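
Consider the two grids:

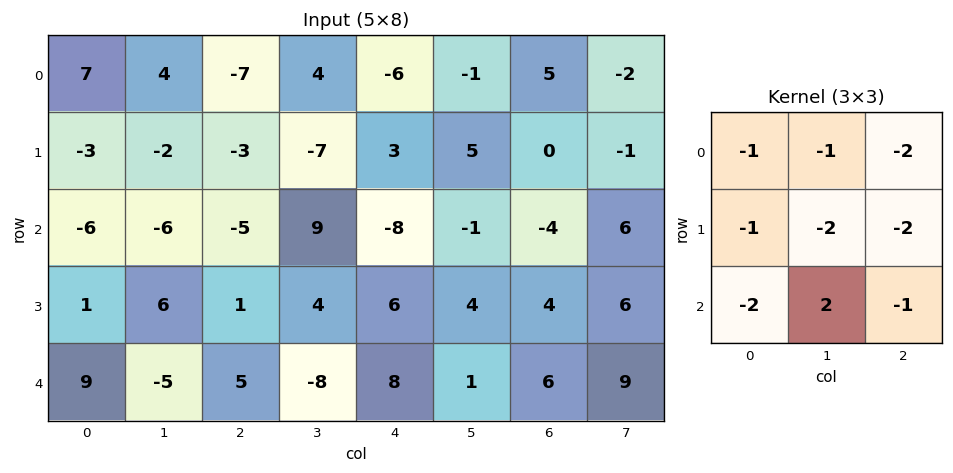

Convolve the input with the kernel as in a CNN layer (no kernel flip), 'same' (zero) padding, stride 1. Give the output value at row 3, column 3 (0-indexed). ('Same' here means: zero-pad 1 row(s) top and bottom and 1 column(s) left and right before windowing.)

The receptive field on the zero-padded input at this output position is [-5 9 -8 / 1 4 6 / 5 -8 8]. Elementwise product with the kernel and sum: -5·-1 + 9·-1 + -8·-2 + 1·-1 + 4·-2 + 6·-2 + 5·-2 + -8·2 + 8·-1.

-43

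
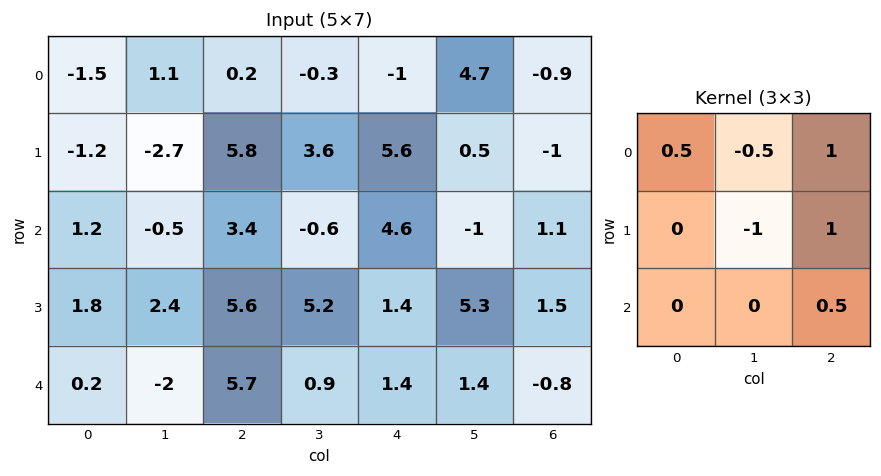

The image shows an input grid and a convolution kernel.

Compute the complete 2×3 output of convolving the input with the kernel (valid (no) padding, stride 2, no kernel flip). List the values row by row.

Output[0,0]: The receptive field on the input at this output position is [-1.5 1.1 0.2 / -1.2 -2.7 5.8 / 1.2 -0.5 3.4]. Elementwise product with the kernel and sum: -1.5·0.5 + 1.1·-0.5 + 0.2·1 + -2.7·-1 + 5.8·1 + 3.4·0.5.

9.1 3.55 -4.7
10.3 3.5 -0.3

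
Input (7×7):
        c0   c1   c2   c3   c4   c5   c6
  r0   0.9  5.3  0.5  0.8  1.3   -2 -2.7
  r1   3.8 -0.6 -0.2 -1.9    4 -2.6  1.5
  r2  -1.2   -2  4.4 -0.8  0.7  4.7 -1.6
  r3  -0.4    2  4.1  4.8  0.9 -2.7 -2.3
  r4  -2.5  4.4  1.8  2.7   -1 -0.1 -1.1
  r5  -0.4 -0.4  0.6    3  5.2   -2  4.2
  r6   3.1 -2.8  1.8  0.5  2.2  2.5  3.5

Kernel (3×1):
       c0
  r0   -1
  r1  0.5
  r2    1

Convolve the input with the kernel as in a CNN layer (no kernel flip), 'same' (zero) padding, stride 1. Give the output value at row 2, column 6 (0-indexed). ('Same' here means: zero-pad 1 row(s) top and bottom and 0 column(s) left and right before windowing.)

The receptive field on the zero-padded input at this output position is [1.5 / -1.6 / -2.3]. Elementwise product with the kernel and sum: 1.5·-1 + -1.6·0.5 + -2.3·1.

-4.6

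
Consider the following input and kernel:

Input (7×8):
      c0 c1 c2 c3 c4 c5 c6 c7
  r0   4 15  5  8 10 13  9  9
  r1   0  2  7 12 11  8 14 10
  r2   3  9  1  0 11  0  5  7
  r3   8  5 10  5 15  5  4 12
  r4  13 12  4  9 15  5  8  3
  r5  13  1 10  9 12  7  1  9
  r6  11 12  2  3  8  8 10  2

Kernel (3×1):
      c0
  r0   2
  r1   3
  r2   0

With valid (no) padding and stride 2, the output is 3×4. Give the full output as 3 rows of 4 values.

8 31 53 60
30 32 67 22
65 38 66 19

Output[0,0]: The receptive field on the input at this output position is [4 / 0 / 3]. Elementwise product with the kernel and sum: 4·2 + 0·3.
Output[0,1]: The receptive field on the input at this output position is [5 / 7 / 1]. Elementwise product with the kernel and sum: 5·2 + 7·3.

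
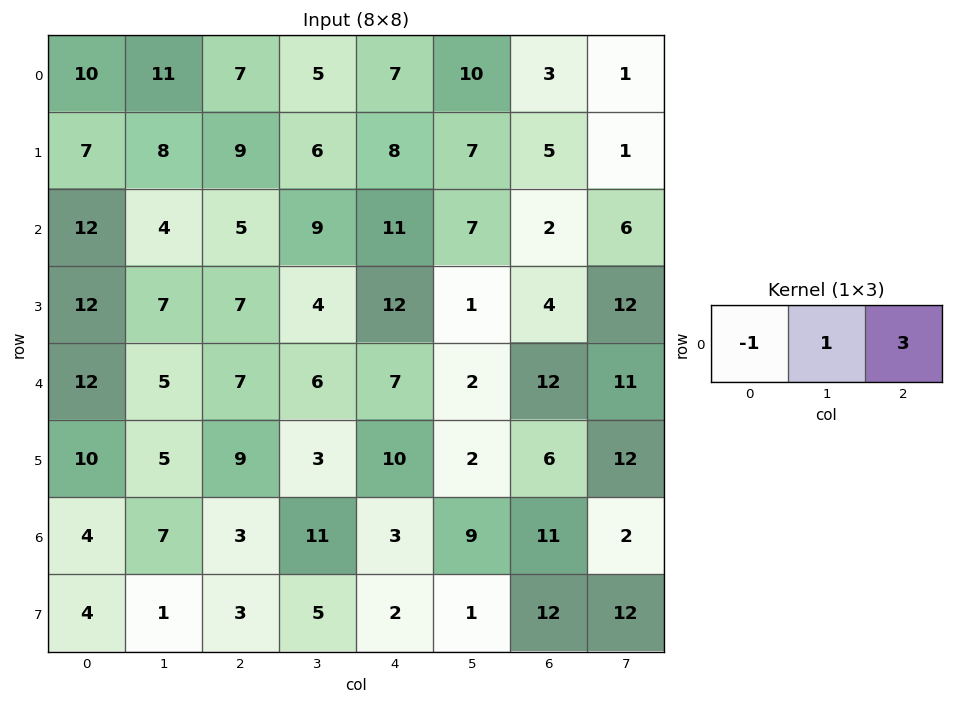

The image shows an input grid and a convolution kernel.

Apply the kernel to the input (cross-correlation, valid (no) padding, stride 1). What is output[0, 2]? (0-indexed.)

19

The receptive field on the input at this output position is [7 5 7]. Elementwise product with the kernel and sum: 7·-1 + 5·1 + 7·3.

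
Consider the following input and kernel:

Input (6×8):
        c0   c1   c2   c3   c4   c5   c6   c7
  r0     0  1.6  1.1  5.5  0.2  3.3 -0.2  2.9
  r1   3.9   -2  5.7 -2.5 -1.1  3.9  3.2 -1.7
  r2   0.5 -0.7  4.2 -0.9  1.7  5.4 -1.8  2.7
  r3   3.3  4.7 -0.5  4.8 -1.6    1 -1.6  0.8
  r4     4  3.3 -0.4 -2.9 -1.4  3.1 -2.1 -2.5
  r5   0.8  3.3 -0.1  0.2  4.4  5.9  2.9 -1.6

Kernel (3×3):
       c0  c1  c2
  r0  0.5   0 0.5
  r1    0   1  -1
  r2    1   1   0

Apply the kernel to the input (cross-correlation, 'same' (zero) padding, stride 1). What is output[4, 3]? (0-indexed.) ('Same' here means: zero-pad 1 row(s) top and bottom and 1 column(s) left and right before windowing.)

The receptive field on the zero-padded input at this output position is [-0.5 4.8 -1.6 / -0.4 -2.9 -1.4 / -0.1 0.2 4.4]. Elementwise product with the kernel and sum: -0.5·0.5 + -1.6·0.5 + -2.9·1 + -1.4·-1 + -0.1·1 + 0.2·1.

-2.45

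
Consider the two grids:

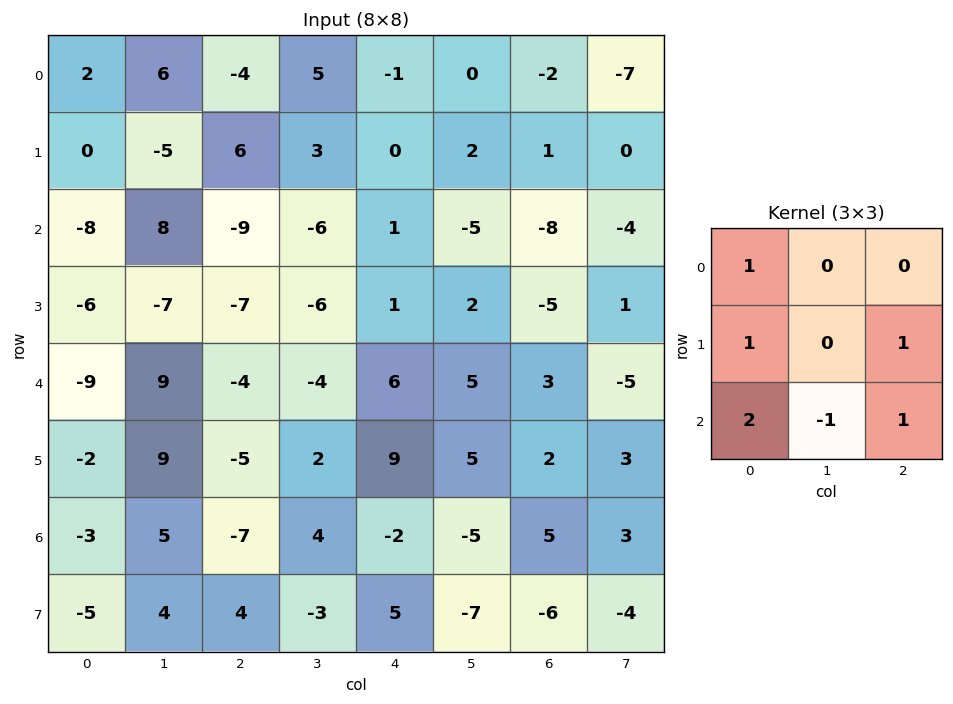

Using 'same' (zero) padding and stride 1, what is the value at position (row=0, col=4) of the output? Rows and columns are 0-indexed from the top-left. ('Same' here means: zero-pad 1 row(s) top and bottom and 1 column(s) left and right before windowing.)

The receptive field on the zero-padded input at this output position is [0 0 0 / 5 -1 0 / 3 0 2]. Elementwise product with the kernel and sum: 0·1 + 5·1 + 0·1 + 3·2 + 0·-1 + 2·1.

13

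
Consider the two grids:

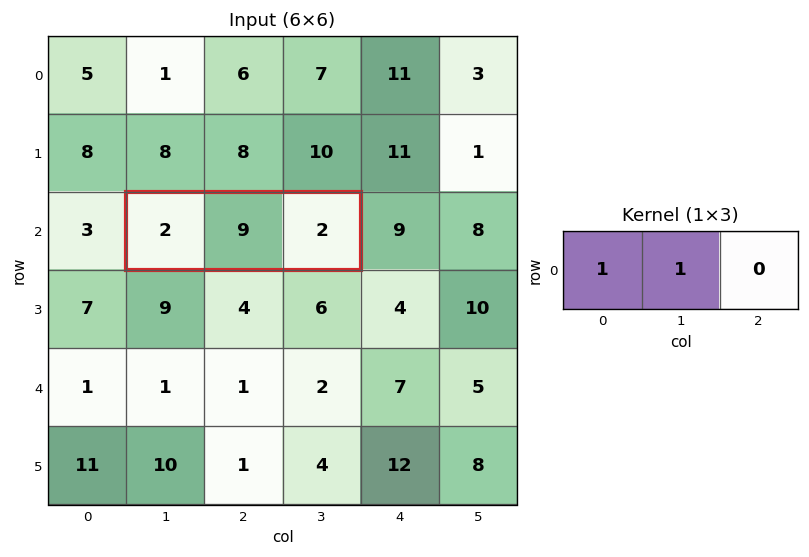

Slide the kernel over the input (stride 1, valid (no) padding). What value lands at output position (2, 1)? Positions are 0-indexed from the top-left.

11

The receptive field on the input at this output position is [2 9 2]. Elementwise product with the kernel and sum: 2·1 + 9·1.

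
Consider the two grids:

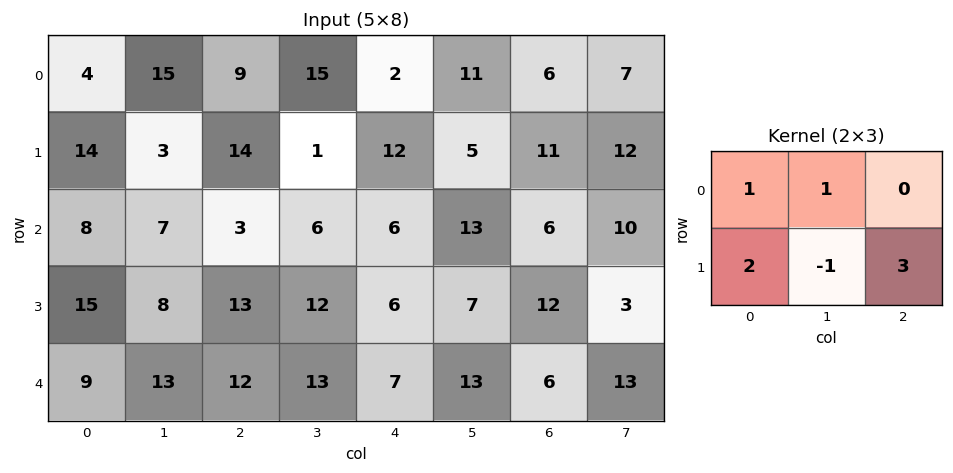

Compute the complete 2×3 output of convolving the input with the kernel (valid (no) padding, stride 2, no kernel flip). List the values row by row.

86 87 65
76 41 60

Output[0,0]: The receptive field on the input at this output position is [4 15 9 / 14 3 14]. Elementwise product with the kernel and sum: 4·1 + 15·1 + 14·2 + 3·-1 + 14·3.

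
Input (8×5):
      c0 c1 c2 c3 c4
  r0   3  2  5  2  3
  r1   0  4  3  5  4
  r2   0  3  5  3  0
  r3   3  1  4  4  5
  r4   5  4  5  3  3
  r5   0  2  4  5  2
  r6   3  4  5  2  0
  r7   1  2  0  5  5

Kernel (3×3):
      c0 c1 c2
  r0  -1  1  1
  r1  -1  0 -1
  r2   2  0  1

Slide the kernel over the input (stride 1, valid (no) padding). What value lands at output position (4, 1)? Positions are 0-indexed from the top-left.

7

The receptive field on the input at this output position is [4 5 3 / 2 4 5 / 4 5 2]. Elementwise product with the kernel and sum: 4·-1 + 5·1 + 3·1 + 2·-1 + 5·-1 + 4·2 + 2·1.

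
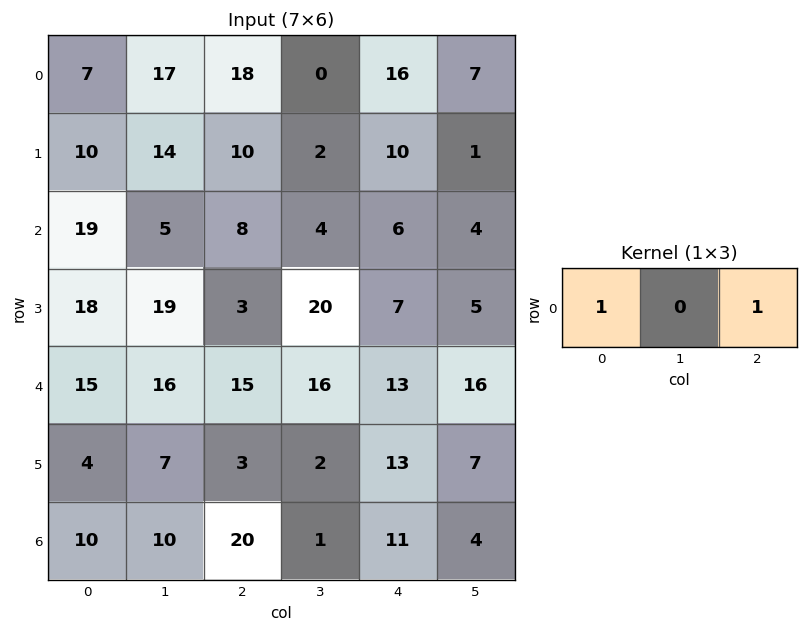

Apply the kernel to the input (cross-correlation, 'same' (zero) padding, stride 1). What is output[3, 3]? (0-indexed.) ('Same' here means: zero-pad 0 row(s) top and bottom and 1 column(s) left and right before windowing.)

The receptive field on the zero-padded input at this output position is [3 20 7]. Elementwise product with the kernel and sum: 3·1 + 7·1.

10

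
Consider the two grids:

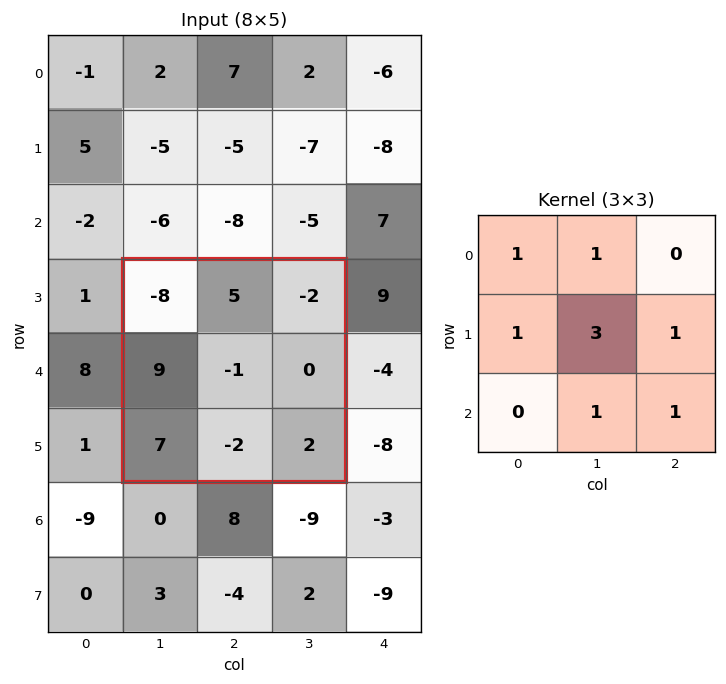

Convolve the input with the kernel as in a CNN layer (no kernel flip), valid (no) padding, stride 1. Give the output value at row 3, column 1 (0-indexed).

3

The receptive field on the input at this output position is [-8 5 -2 / 9 -1 0 / 7 -2 2]. Elementwise product with the kernel and sum: -8·1 + 5·1 + 9·1 + -1·3 + 0·1 + -2·1 + 2·1.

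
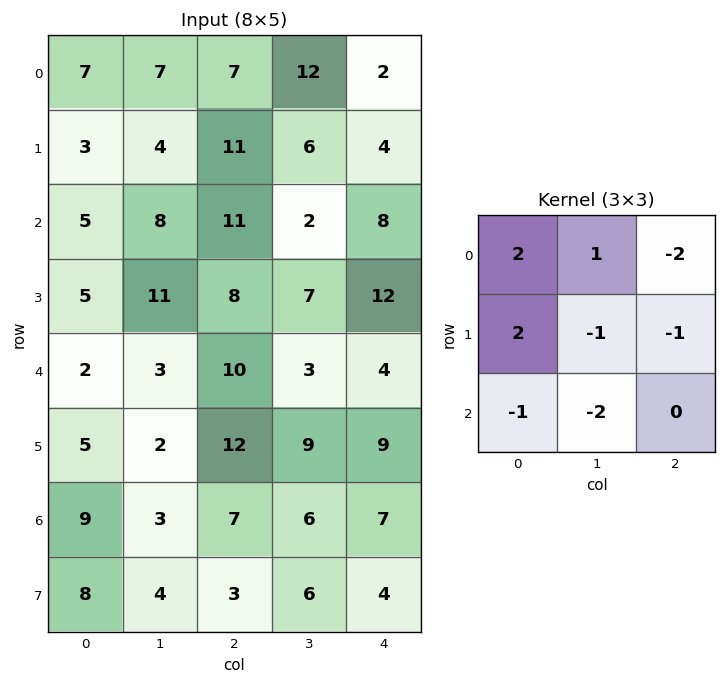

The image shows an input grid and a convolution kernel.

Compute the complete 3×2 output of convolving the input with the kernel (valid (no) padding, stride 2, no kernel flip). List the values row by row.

-23 19
-21 -11
-32 2

Output[0,0]: The receptive field on the input at this output position is [7 7 7 / 3 4 11 / 5 8 11]. Elementwise product with the kernel and sum: 7·2 + 7·1 + 7·-2 + 3·2 + 4·-1 + 11·-1 + 5·-1 + 8·-2.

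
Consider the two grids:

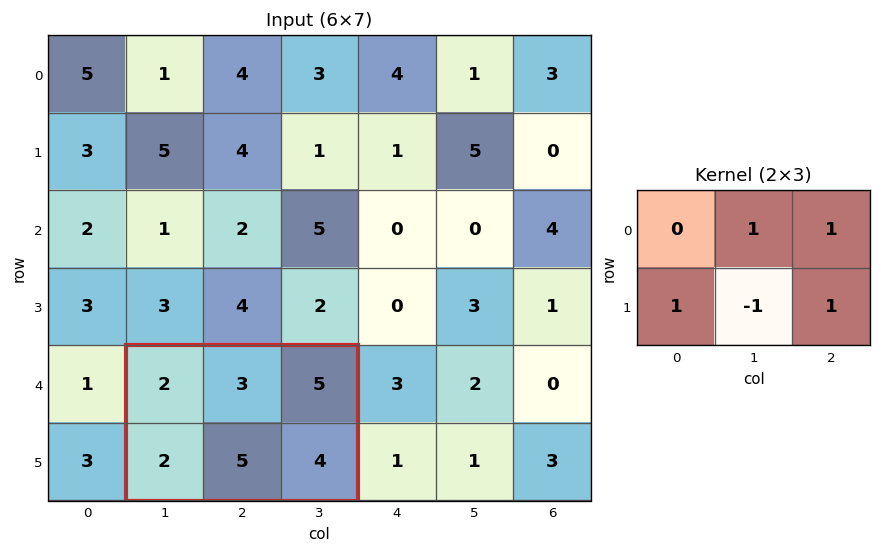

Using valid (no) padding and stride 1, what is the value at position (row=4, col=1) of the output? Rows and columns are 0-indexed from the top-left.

9

The receptive field on the input at this output position is [2 3 5 / 2 5 4]. Elementwise product with the kernel and sum: 3·1 + 5·1 + 2·1 + 5·-1 + 4·1.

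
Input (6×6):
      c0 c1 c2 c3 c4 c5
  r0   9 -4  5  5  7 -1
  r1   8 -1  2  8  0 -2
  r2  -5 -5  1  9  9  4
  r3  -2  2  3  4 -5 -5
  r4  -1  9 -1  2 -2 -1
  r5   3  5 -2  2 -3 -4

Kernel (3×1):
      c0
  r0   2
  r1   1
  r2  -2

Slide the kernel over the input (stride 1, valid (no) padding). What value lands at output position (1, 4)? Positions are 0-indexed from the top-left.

19

The receptive field on the input at this output position is [0 / 9 / -5]. Elementwise product with the kernel and sum: 0·2 + 9·1 + -5·-2.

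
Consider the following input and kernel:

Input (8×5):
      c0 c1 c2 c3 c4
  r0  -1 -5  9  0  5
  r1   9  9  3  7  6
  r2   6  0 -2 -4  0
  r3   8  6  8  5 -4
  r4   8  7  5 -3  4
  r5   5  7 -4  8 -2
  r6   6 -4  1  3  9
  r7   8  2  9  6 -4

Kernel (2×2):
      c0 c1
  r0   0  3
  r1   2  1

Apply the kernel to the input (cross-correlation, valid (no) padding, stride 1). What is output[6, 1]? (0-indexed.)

16

The receptive field on the input at this output position is [-4 1 / 2 9]. Elementwise product with the kernel and sum: 1·3 + 2·2 + 9·1.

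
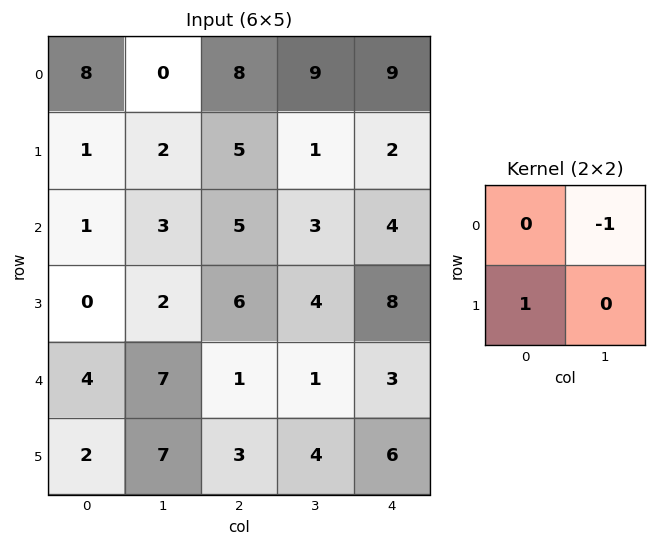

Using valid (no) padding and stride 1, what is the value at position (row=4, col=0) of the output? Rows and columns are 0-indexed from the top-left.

The receptive field on the input at this output position is [4 7 / 2 7]. Elementwise product with the kernel and sum: 7·-1 + 2·1.

-5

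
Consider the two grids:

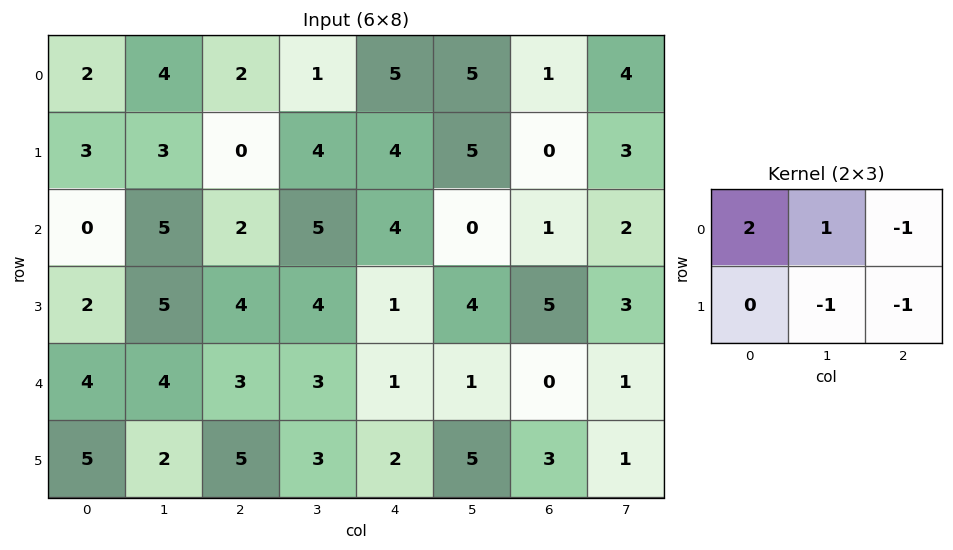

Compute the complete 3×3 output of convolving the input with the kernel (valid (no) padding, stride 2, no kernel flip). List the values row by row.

3 -8 9
-6 0 -2
2 3 -5

Output[0,0]: The receptive field on the input at this output position is [2 4 2 / 3 3 0]. Elementwise product with the kernel and sum: 2·2 + 4·1 + 2·-1 + 3·-1 + 0·-1.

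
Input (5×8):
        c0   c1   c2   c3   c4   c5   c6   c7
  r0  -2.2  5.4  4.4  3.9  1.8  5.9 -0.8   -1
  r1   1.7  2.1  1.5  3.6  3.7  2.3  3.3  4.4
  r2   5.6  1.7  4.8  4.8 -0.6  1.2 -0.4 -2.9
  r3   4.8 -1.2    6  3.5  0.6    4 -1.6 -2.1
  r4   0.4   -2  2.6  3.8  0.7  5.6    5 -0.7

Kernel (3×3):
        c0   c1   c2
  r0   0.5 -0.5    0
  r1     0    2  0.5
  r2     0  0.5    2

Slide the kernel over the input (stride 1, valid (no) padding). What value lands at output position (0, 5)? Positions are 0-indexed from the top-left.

6.15

The receptive field on the input at this output position is [5.9 -0.8 -1 / 2.3 3.3 4.4 / 1.2 -0.4 -2.9]. Elementwise product with the kernel and sum: 5.9·0.5 + -0.8·-0.5 + 3.3·2 + 4.4·0.5 + -0.4·0.5 + -2.9·2.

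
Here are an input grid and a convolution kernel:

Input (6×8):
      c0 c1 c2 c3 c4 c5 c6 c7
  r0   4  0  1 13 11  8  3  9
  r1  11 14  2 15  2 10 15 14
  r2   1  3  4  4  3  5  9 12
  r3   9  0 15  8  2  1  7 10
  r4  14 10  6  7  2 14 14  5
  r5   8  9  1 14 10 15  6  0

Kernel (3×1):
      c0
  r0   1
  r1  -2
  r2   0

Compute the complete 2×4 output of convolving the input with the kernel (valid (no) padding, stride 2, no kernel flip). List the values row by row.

Output[0,0]: The receptive field on the input at this output position is [4 / 11 / 1]. Elementwise product with the kernel and sum: 4·1 + 11·-2.
Output[0,1]: The receptive field on the input at this output position is [1 / 2 / 4]. Elementwise product with the kernel and sum: 1·1 + 2·-2.

-18 -3 7 -27
-17 -26 -1 -5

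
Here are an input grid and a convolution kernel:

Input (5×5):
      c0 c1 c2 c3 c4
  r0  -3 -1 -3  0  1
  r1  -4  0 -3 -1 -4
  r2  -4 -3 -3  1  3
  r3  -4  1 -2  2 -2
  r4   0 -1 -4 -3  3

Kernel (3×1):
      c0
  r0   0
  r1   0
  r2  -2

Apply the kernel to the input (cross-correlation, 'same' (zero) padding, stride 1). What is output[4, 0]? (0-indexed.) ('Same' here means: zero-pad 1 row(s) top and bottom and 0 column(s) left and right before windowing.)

0

The receptive field on the zero-padded input at this output position is [-4 / 0 / 0]. Elementwise product with the kernel and sum: 0·-2.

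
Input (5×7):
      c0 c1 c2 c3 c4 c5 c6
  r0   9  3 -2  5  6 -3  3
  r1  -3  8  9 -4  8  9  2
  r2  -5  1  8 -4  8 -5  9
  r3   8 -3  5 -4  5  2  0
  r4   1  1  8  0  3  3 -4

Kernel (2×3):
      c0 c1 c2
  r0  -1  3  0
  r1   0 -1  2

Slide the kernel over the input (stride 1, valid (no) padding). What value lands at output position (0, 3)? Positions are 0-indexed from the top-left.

The receptive field on the input at this output position is [5 6 -3 / -4 8 9]. Elementwise product with the kernel and sum: 5·-1 + 6·3 + 8·-1 + 9·2.

23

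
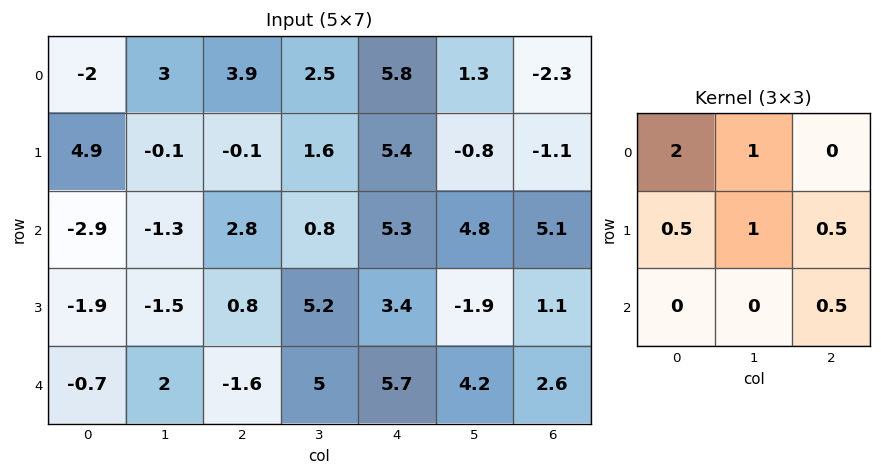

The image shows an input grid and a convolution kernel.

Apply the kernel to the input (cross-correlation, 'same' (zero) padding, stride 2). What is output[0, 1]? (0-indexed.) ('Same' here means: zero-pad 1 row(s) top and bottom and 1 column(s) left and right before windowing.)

7.45

The receptive field on the zero-padded input at this output position is [0 0 0 / 3 3.9 2.5 / -0.1 -0.1 1.6]. Elementwise product with the kernel and sum: 0·2 + 0·1 + 3·0.5 + 3.9·1 + 2.5·0.5 + 1.6·0.5.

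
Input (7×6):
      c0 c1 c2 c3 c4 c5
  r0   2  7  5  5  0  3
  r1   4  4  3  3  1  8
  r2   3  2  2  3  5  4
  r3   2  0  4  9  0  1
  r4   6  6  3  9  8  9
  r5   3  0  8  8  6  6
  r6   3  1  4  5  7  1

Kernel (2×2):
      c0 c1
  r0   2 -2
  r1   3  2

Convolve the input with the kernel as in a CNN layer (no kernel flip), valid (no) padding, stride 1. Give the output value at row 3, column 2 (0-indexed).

The receptive field on the input at this output position is [4 9 / 3 9]. Elementwise product with the kernel and sum: 4·2 + 9·-2 + 3·3 + 9·2.

17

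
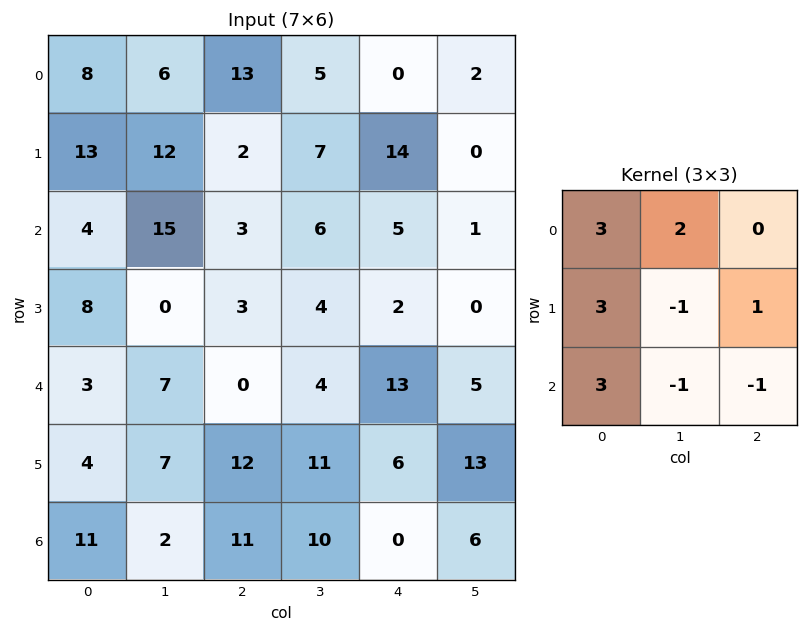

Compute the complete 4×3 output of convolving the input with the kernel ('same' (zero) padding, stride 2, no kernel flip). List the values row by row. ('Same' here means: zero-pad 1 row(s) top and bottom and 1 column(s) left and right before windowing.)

-27 37 24
29 81 73
9 29 34
-1 50 81

Output[0,0]: The receptive field on the zero-padded input at this output position is [0 0 0 / 0 8 6 / 0 13 12]. Elementwise product with the kernel and sum: 0·3 + 0·2 + 0·3 + 8·-1 + 6·1 + 0·3 + 13·-1 + 12·-1.
Output[0,1]: The receptive field on the zero-padded input at this output position is [0 0 0 / 6 13 5 / 12 2 7]. Elementwise product with the kernel and sum: 0·3 + 0·2 + 6·3 + 13·-1 + 5·1 + 12·3 + 2·-1 + 7·-1.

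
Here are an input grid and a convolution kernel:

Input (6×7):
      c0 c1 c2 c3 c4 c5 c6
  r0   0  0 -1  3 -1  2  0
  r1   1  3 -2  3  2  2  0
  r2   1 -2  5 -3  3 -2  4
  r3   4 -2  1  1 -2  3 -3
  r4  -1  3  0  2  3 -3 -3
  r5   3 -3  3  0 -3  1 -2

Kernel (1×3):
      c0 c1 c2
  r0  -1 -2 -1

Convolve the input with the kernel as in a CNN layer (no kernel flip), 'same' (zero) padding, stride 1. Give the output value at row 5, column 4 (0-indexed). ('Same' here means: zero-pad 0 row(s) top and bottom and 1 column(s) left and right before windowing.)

The receptive field on the zero-padded input at this output position is [0 -3 1]. Elementwise product with the kernel and sum: 0·-1 + -3·-2 + 1·-1.

5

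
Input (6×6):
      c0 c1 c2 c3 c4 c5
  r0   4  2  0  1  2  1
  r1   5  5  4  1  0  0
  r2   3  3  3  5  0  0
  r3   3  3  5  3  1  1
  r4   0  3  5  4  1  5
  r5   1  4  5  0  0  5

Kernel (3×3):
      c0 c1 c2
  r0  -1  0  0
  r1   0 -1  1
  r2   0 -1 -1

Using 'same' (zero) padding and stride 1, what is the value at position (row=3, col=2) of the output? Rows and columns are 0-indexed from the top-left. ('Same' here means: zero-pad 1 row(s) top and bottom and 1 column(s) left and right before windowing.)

The receptive field on the zero-padded input at this output position is [3 3 5 / 3 5 3 / 3 5 4]. Elementwise product with the kernel and sum: 3·-1 + 5·-1 + 3·1 + 5·-1 + 4·-1.

-14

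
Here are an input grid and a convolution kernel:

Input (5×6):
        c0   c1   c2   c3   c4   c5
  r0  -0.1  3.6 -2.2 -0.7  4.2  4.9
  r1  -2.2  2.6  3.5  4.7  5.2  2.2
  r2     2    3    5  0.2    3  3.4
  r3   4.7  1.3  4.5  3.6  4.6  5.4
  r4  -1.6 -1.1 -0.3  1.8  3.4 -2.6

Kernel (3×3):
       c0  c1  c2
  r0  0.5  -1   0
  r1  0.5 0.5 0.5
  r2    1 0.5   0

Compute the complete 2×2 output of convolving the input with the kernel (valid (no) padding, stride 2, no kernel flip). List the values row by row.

1.8 11.4
1.1 9.25

Output[0,0]: The receptive field on the input at this output position is [-0.1 3.6 -2.2 / -2.2 2.6 3.5 / 2 3 5]. Elementwise product with the kernel and sum: -0.1·0.5 + 3.6·-1 + -2.2·0.5 + 2.6·0.5 + 3.5·0.5 + 2·1 + 3·0.5.
Output[0,1]: The receptive field on the input at this output position is [-2.2 -0.7 4.2 / 3.5 4.7 5.2 / 5 0.2 3]. Elementwise product with the kernel and sum: -2.2·0.5 + -0.7·-1 + 3.5·0.5 + 4.7·0.5 + 5.2·0.5 + 5·1 + 0.2·0.5.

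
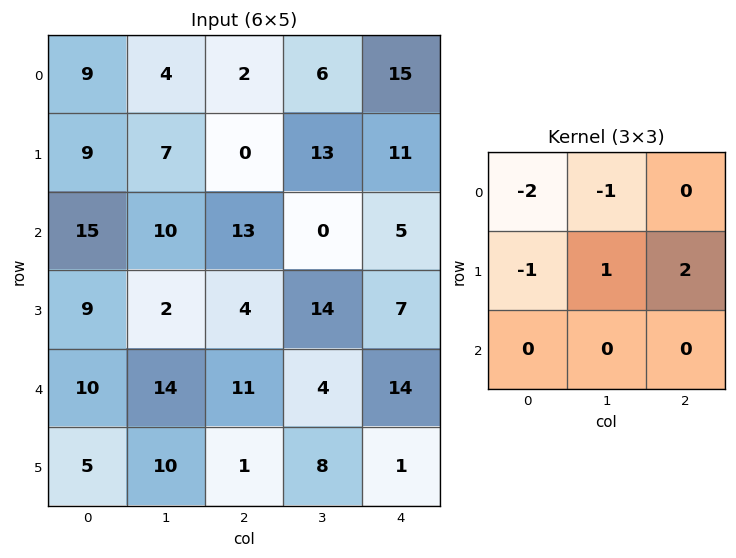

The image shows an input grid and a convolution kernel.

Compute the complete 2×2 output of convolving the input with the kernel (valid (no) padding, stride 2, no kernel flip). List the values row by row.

Output[0,0]: The receptive field on the input at this output position is [9 4 2 / 9 7 0 / 15 10 13]. Elementwise product with the kernel and sum: 9·-2 + 4·-1 + 9·-1 + 7·1 + 0·2.

-24 25
-39 -2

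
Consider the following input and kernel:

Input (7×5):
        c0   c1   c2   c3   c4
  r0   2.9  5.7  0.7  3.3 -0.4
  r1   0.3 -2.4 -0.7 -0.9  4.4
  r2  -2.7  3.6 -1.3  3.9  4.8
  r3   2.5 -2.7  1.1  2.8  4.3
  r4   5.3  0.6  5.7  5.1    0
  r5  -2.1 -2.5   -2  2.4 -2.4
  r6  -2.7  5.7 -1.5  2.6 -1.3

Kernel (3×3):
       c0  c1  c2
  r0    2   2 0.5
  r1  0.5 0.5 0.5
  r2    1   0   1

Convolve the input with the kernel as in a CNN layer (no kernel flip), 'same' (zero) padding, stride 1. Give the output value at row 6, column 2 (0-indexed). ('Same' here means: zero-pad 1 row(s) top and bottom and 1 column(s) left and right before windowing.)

-4.4

The receptive field on the zero-padded input at this output position is [-2.5 -2 2.4 / 5.7 -1.5 2.6 / 0 0 0]. Elementwise product with the kernel and sum: -2.5·2 + -2·2 + 2.4·0.5 + 5.7·0.5 + -1.5·0.5 + 2.6·0.5 + 0·1 + 0·1.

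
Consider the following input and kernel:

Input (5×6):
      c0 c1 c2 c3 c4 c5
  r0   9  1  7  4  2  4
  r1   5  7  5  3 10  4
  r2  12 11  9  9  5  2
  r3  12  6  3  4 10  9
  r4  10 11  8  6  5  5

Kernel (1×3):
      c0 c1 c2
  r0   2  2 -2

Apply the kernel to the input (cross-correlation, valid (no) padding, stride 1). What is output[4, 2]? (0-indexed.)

18

The receptive field on the input at this output position is [8 6 5]. Elementwise product with the kernel and sum: 8·2 + 6·2 + 5·-2.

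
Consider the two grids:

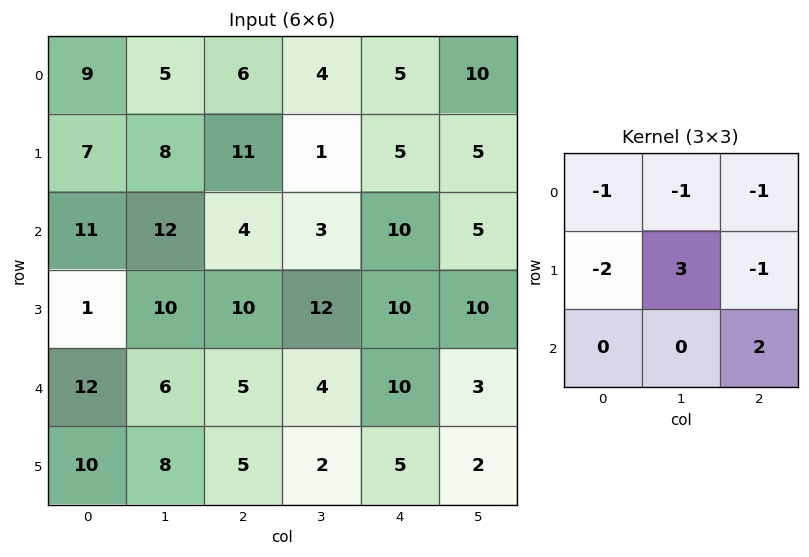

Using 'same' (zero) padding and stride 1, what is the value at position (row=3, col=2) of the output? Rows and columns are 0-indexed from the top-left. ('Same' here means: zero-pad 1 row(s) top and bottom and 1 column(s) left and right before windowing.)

-13

The receptive field on the zero-padded input at this output position is [12 4 3 / 10 10 12 / 6 5 4]. Elementwise product with the kernel and sum: 12·-1 + 4·-1 + 3·-1 + 10·-2 + 10·3 + 12·-1 + 4·2.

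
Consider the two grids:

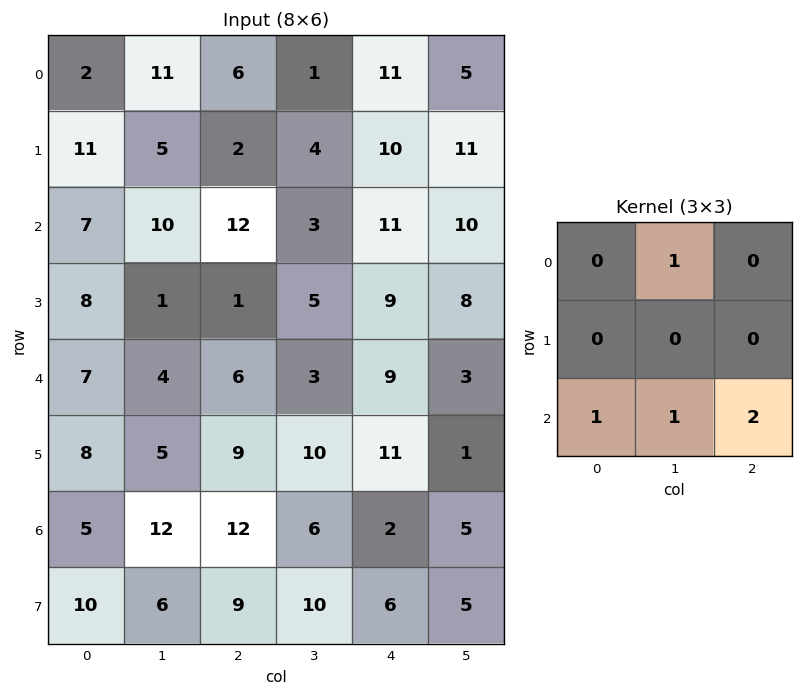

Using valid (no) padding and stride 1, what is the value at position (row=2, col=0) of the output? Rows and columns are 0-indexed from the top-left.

33

The receptive field on the input at this output position is [7 10 12 / 8 1 1 / 7 4 6]. Elementwise product with the kernel and sum: 10·1 + 7·1 + 4·1 + 6·2.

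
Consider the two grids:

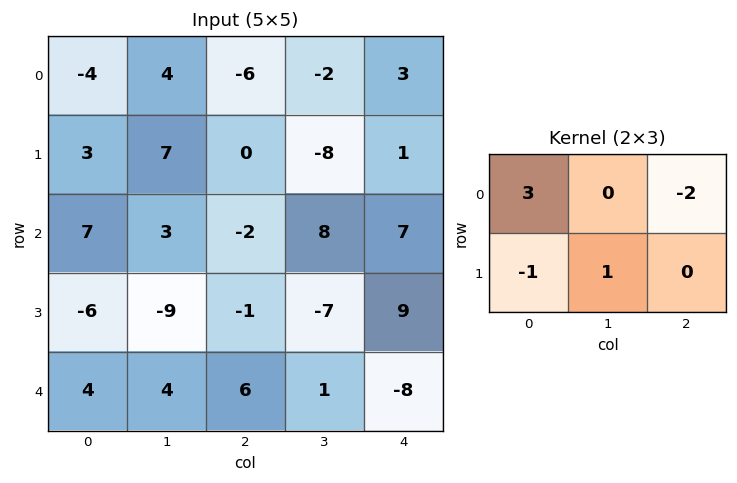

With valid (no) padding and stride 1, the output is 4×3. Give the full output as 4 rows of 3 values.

4 9 -32
5 32 8
22 1 -26
-16 -11 -26

Output[0,0]: The receptive field on the input at this output position is [-4 4 -6 / 3 7 0]. Elementwise product with the kernel and sum: -4·3 + -6·-2 + 3·-1 + 7·1.
Output[0,1]: The receptive field on the input at this output position is [4 -6 -2 / 7 0 -8]. Elementwise product with the kernel and sum: 4·3 + -2·-2 + 7·-1 + 0·1.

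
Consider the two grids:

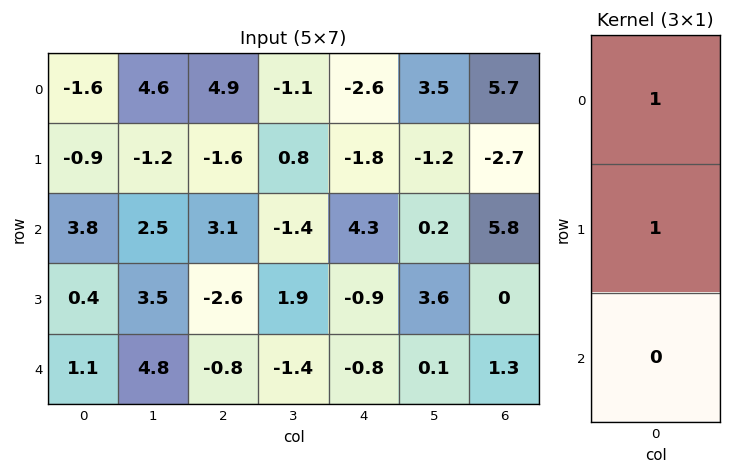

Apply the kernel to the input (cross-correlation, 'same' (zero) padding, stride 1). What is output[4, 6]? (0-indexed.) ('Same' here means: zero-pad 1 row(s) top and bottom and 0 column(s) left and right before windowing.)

The receptive field on the zero-padded input at this output position is [0 / 1.3 / 0]. Elementwise product with the kernel and sum: 0·1 + 1.3·1.

1.3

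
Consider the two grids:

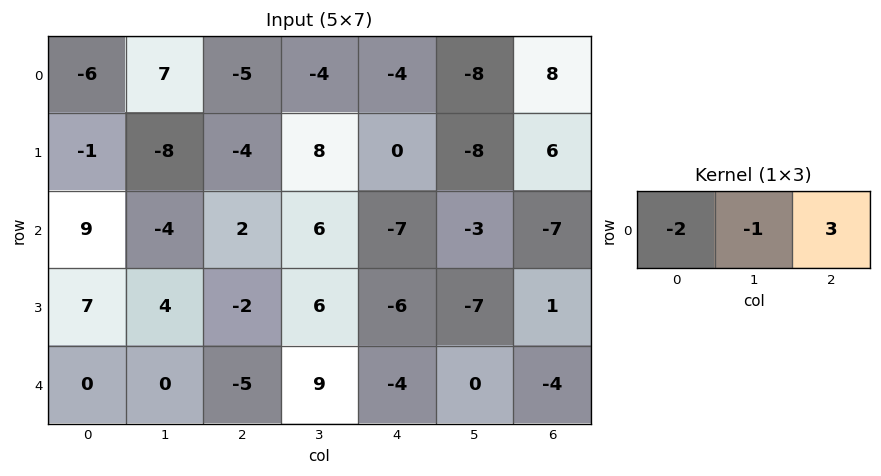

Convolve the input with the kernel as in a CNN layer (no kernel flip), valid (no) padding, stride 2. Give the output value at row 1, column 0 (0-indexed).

The receptive field on the input at this output position is [9 -4 2]. Elementwise product with the kernel and sum: 9·-2 + -4·-1 + 2·3.

-8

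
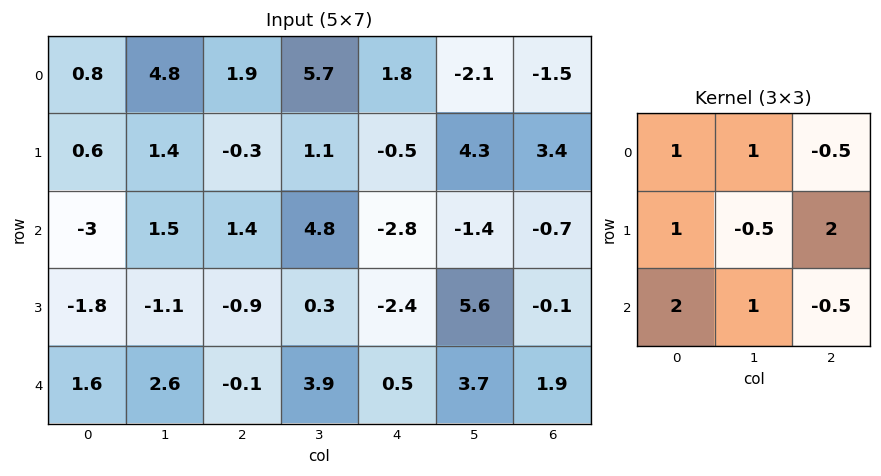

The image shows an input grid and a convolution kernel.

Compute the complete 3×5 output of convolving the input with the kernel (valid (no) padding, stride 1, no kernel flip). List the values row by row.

Output[0,0]: The receptive field on the input at this output position is [0.8 4.8 1.9 / 0.6 1.4 -0.3 / -3 1.5 1.4]. Elementwise product with the kernel and sum: 0.8·1 + 4.8·1 + 1.9·-0.5 + 0.6·1 + 1.4·-0.5 + -0.3·2 + -3·2 + 1.5·1 + 1.4·-0.5.

-1.25 9.6 13.85 26 -2.05
-3.05 7.7 -5.85 -2.75 -0.55
0.6 3.6 5.2 21.85 -5.5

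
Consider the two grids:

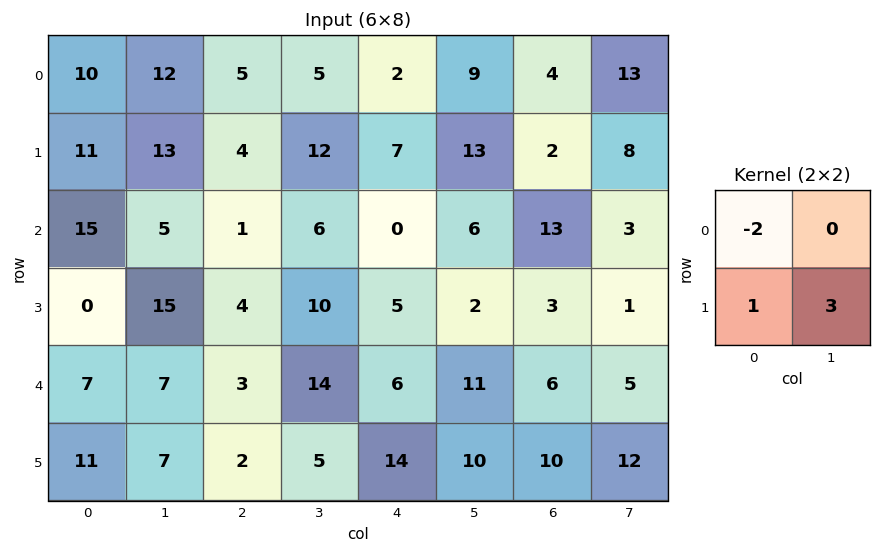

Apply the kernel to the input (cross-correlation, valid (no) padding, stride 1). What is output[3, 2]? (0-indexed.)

The receptive field on the input at this output position is [4 10 / 3 14]. Elementwise product with the kernel and sum: 4·-2 + 3·1 + 14·3.

37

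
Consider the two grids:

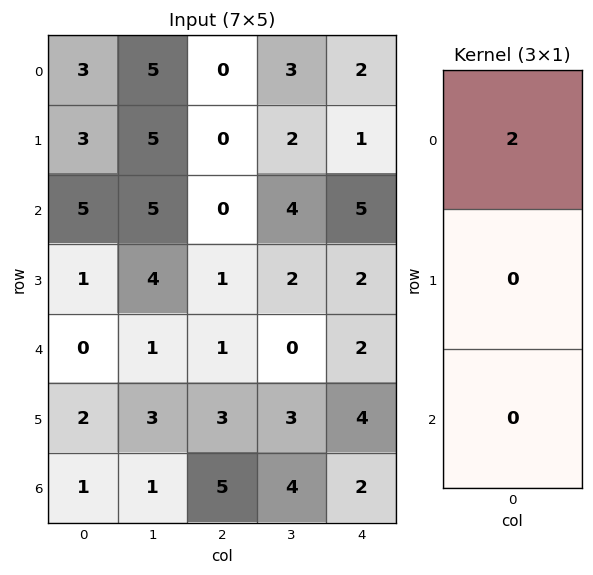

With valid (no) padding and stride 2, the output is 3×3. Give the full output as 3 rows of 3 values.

Output[0,0]: The receptive field on the input at this output position is [3 / 3 / 5]. Elementwise product with the kernel and sum: 3·2.

6 0 4
10 0 10
0 2 4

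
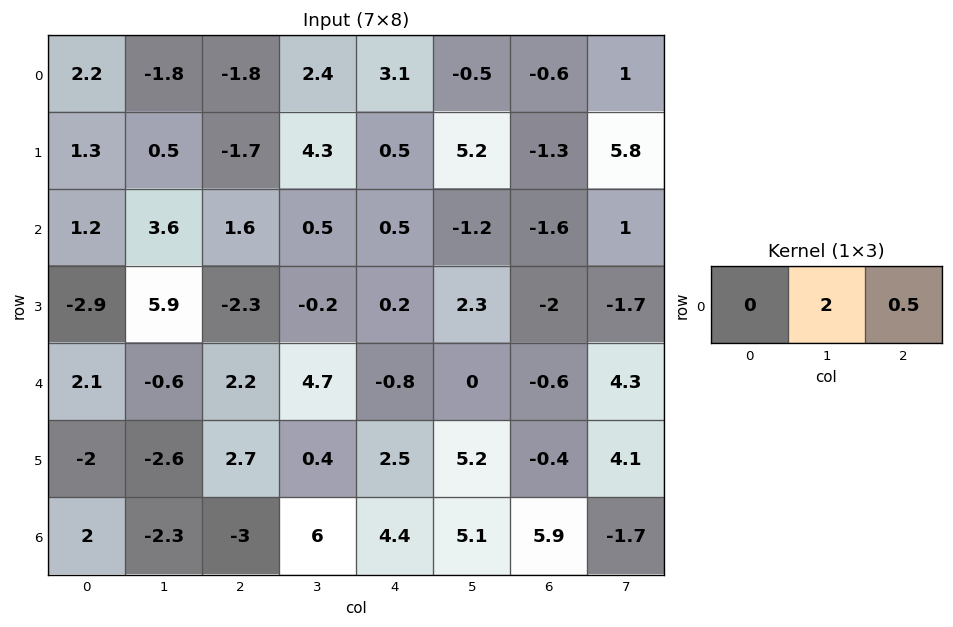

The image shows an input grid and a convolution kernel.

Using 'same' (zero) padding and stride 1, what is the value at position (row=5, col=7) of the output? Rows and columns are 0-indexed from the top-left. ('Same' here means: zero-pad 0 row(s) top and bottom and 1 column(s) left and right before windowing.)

The receptive field on the zero-padded input at this output position is [-0.4 4.1 0]. Elementwise product with the kernel and sum: 4.1·2 + 0·0.5.

8.2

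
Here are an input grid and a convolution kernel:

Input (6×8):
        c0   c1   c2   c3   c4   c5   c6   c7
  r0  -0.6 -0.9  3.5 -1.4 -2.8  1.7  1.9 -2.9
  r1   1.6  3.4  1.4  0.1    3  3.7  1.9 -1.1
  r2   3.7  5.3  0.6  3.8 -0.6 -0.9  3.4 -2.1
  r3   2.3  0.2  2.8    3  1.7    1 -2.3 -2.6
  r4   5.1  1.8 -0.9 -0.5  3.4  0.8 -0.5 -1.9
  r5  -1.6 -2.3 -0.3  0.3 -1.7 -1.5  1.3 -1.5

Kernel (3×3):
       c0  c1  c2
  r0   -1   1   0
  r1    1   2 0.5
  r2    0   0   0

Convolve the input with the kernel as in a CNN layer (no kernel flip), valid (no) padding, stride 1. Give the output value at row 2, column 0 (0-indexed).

The receptive field on the input at this output position is [3.7 5.3 0.6 / 2.3 0.2 2.8 / 5.1 1.8 -0.9]. Elementwise product with the kernel and sum: 3.7·-1 + 5.3·1 + 2.3·1 + 0.2·2 + 2.8·0.5.

5.7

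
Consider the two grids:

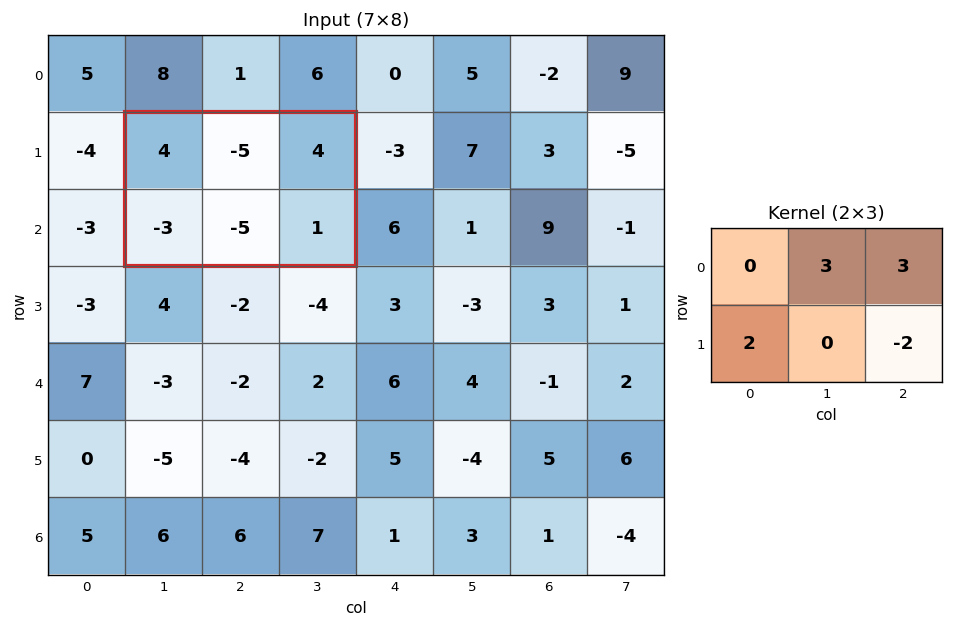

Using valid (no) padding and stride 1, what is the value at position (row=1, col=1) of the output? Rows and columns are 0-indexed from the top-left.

The receptive field on the input at this output position is [4 -5 4 / -3 -5 1]. Elementwise product with the kernel and sum: -5·3 + 4·3 + -3·2 + 1·-2.

-11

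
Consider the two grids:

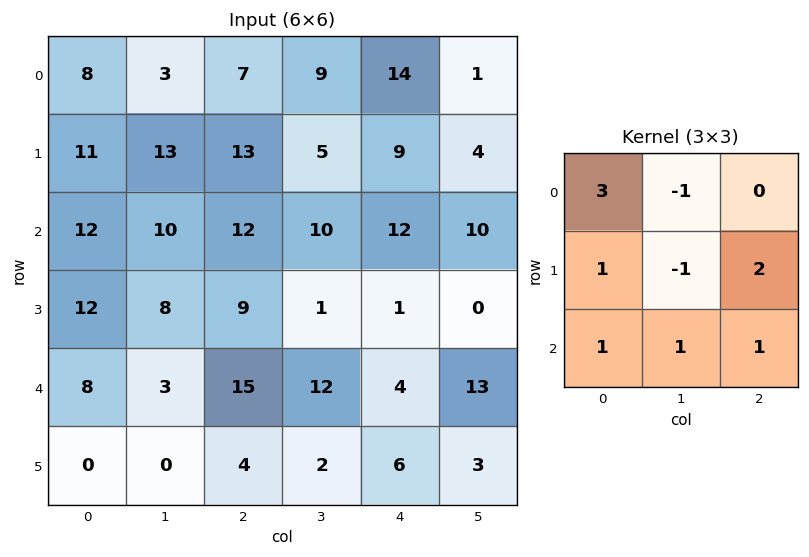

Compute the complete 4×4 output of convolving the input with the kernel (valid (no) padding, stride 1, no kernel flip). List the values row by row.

Output[0,0]: The receptive field on the input at this output position is [8 3 7 / 11 13 13 / 12 10 12]. Elementwise product with the kernel and sum: 8·3 + 3·-1 + 11·1 + 13·-1 + 13·2 + 12·1 + 10·1 + 12·1.

79 44 72 49
75 62 71 26
74 49 67 47
67 33 49 47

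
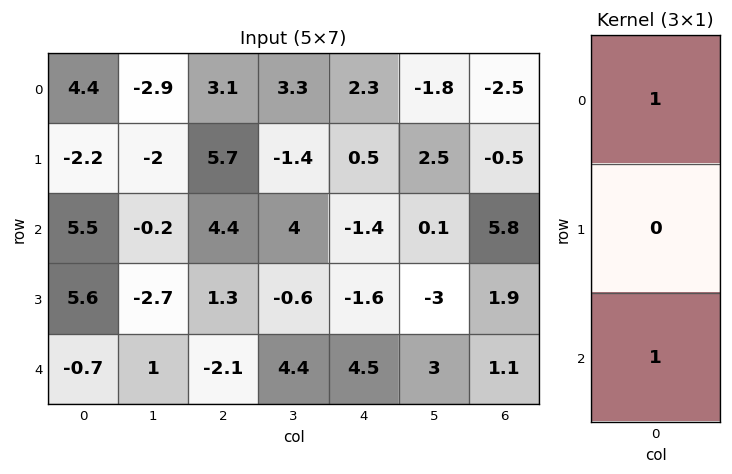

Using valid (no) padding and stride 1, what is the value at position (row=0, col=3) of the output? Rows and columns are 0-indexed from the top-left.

The receptive field on the input at this output position is [3.3 / -1.4 / 4]. Elementwise product with the kernel and sum: 3.3·1 + 4·1.

7.3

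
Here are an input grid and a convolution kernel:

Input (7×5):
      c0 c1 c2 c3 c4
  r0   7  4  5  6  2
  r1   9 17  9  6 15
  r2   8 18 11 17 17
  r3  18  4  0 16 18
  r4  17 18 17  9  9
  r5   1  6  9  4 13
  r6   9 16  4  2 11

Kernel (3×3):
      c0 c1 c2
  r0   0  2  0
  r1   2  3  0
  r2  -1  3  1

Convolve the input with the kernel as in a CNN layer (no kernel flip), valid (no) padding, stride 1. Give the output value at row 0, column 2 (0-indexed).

105

The receptive field on the input at this output position is [5 6 2 / 9 6 15 / 11 17 17]. Elementwise product with the kernel and sum: 6·2 + 9·2 + 6·3 + 11·-1 + 17·3 + 17·1.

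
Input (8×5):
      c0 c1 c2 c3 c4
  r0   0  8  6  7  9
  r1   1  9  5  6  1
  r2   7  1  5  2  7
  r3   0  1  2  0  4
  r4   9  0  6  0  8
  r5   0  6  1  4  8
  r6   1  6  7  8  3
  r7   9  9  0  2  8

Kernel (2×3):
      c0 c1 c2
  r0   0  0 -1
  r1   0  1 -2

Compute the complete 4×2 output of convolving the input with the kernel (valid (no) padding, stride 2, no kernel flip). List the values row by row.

Output[0,0]: The receptive field on the input at this output position is [0 8 6 / 1 9 5]. Elementwise product with the kernel and sum: 6·-1 + 9·1 + 5·-2.
Output[0,1]: The receptive field on the input at this output position is [6 7 9 / 5 6 1]. Elementwise product with the kernel and sum: 9·-1 + 6·1 + 1·-2.

-7 -5
-8 -15
-2 -20
2 -17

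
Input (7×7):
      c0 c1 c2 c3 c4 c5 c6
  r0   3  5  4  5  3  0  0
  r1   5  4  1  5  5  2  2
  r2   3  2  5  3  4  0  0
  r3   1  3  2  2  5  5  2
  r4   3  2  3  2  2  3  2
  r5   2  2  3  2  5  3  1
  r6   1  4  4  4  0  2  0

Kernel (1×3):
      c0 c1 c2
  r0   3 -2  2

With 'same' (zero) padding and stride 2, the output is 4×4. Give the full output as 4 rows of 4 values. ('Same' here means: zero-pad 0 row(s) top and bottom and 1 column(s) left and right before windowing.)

4 17 9 0
-2 2 1 0
-2 4 8 5
6 12 16 6

Output[0,0]: The receptive field on the zero-padded input at this output position is [0 3 5]. Elementwise product with the kernel and sum: 0·3 + 3·-2 + 5·2.
Output[0,1]: The receptive field on the zero-padded input at this output position is [5 4 5]. Elementwise product with the kernel and sum: 5·3 + 4·-2 + 5·2.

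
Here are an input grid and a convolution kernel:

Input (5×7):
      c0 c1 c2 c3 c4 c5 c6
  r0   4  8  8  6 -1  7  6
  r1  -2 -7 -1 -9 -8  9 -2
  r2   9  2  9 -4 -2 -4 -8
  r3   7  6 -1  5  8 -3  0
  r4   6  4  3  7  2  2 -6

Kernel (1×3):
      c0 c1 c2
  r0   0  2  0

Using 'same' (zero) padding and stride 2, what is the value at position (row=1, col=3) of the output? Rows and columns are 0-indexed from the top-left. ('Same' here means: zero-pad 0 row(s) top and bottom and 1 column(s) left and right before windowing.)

-16

The receptive field on the zero-padded input at this output position is [-4 -8 0]. Elementwise product with the kernel and sum: -8·2.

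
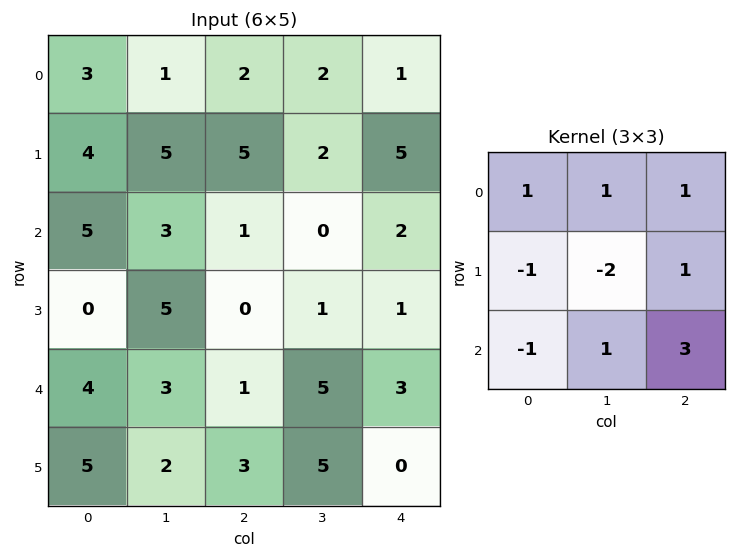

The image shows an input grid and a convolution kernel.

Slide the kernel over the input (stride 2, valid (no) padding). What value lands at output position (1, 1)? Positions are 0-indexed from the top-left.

The receptive field on the input at this output position is [1 0 2 / 0 1 1 / 1 5 3]. Elementwise product with the kernel and sum: 1·1 + 0·1 + 2·1 + 0·-1 + 1·-2 + 1·1 + 1·-1 + 5·1 + 3·3.

15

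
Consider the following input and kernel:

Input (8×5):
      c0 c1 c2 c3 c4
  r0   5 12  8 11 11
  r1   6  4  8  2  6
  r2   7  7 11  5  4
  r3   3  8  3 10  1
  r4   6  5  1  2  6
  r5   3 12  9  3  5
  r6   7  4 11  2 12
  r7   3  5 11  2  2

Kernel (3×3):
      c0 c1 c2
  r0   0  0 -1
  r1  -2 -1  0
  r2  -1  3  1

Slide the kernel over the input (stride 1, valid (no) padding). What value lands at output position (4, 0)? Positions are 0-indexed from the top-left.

The receptive field on the input at this output position is [6 5 1 / 3 12 9 / 7 4 11]. Elementwise product with the kernel and sum: 1·-1 + 3·-2 + 12·-1 + 7·-1 + 4·3 + 11·1.

-3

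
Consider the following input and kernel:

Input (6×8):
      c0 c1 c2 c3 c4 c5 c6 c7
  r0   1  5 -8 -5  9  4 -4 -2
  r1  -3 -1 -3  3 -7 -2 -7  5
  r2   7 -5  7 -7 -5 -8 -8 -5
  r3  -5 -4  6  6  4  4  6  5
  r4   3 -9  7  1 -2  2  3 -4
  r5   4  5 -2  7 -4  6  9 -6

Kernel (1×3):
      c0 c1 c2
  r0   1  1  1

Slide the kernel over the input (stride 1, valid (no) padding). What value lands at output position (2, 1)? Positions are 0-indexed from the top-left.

-5

The receptive field on the input at this output position is [-5 7 -7]. Elementwise product with the kernel and sum: -5·1 + 7·1 + -7·1.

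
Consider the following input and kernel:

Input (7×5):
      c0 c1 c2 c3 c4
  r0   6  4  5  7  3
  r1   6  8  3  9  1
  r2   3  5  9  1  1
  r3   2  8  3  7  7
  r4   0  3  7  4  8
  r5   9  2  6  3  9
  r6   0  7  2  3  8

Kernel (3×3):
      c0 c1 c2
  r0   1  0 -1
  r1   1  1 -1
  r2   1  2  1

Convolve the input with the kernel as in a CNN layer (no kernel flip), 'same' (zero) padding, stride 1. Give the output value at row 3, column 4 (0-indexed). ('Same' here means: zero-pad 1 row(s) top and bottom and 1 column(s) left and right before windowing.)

The receptive field on the zero-padded input at this output position is [1 1 0 / 7 7 0 / 4 8 0]. Elementwise product with the kernel and sum: 1·1 + 0·-1 + 7·1 + 7·1 + 0·-1 + 4·1 + 8·2 + 0·1.

35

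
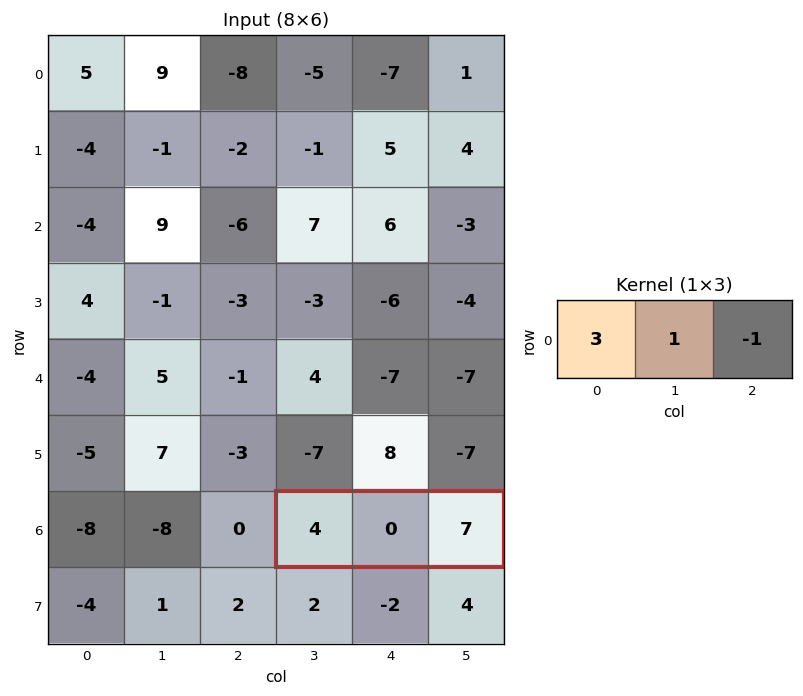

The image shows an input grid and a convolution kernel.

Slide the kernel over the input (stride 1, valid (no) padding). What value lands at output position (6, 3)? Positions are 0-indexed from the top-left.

5

The receptive field on the input at this output position is [4 0 7]. Elementwise product with the kernel and sum: 4·3 + 0·1 + 7·-1.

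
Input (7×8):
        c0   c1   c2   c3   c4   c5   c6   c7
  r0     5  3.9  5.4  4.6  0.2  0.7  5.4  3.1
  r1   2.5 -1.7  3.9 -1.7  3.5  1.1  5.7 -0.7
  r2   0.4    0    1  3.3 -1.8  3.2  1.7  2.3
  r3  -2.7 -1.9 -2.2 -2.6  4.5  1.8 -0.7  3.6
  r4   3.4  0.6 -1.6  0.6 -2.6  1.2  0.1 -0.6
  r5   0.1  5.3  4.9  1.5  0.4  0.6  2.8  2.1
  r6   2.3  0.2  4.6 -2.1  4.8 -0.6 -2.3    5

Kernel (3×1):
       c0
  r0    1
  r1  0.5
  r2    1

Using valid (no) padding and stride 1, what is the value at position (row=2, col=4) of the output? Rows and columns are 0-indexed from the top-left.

-2.15

The receptive field on the input at this output position is [-1.8 / 4.5 / -2.6]. Elementwise product with the kernel and sum: -1.8·1 + 4.5·0.5 + -2.6·1.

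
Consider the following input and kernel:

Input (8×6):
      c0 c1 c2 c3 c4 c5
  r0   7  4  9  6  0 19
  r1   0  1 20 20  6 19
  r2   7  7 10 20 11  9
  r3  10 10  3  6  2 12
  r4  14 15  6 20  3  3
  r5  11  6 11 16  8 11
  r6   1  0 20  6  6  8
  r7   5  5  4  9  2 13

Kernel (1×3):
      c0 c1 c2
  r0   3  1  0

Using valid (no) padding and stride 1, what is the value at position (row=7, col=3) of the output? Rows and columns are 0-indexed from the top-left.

29

The receptive field on the input at this output position is [9 2 13]. Elementwise product with the kernel and sum: 9·3 + 2·1.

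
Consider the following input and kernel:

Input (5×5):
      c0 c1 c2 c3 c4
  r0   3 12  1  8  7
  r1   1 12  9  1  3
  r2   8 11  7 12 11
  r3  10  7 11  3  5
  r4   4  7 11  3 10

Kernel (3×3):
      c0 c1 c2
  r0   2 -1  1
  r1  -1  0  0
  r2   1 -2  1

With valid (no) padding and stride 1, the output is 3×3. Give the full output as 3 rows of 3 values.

Output[0,0]: The receptive field on the input at this output position is [3 12 1 / 1 12 9 / 8 11 7]. Elementwise product with the kernel and sum: 3·2 + 12·-1 + 1·1 + 1·-1 + 8·1 + 11·-2 + 7·1.
Output[0,1]: The receptive field on the input at this output position is [12 1 8 / 12 9 1 / 11 7 12]. Elementwise product with the kernel and sum: 12·2 + 1·-1 + 8·1 + 12·-1 + 11·1 + 7·-2 + 12·1.

-13 28 -14
-2 -7 23
3 8 17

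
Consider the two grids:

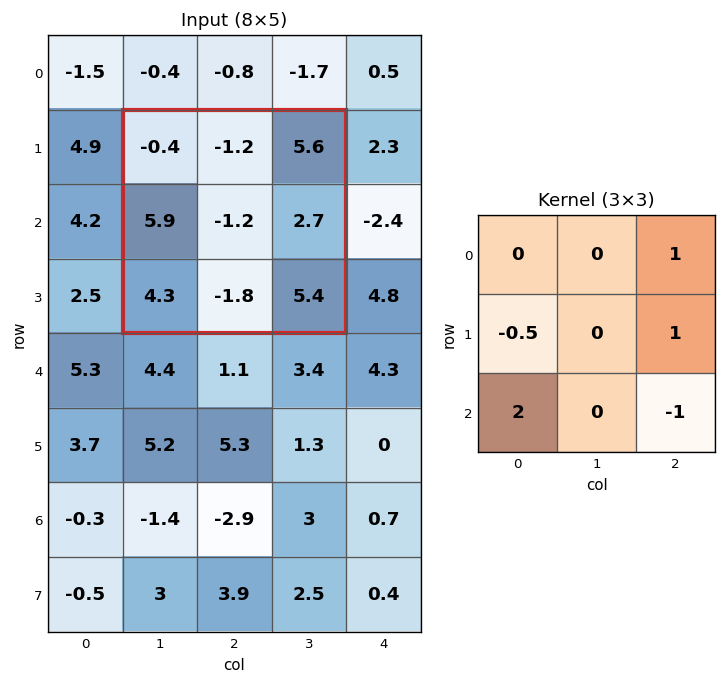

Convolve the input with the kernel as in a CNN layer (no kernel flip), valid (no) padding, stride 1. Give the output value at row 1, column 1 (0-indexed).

8.55

The receptive field on the input at this output position is [-0.4 -1.2 5.6 / 5.9 -1.2 2.7 / 4.3 -1.8 5.4]. Elementwise product with the kernel and sum: 5.6·1 + 5.9·-0.5 + 2.7·1 + 4.3·2 + 5.4·-1.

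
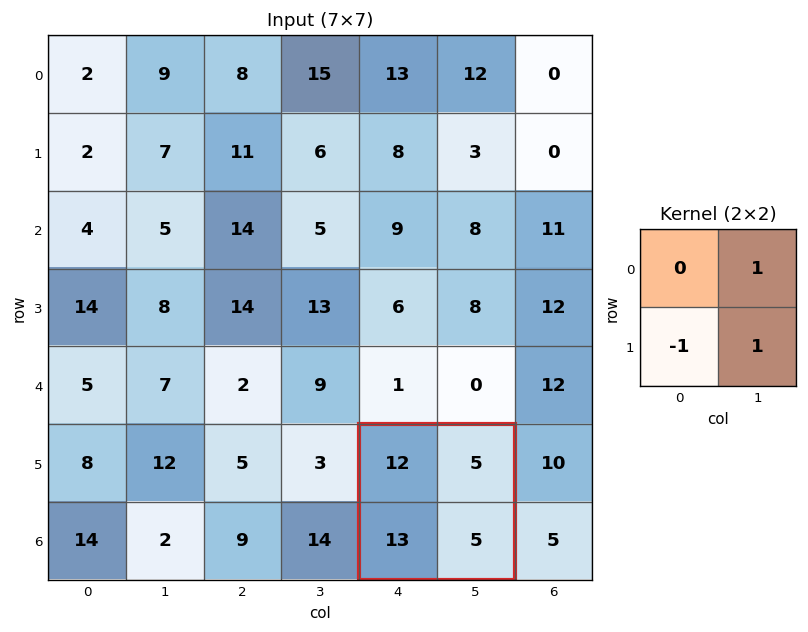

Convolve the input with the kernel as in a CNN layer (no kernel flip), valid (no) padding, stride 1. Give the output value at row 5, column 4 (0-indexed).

-3

The receptive field on the input at this output position is [12 5 / 13 5]. Elementwise product with the kernel and sum: 5·1 + 13·-1 + 5·1.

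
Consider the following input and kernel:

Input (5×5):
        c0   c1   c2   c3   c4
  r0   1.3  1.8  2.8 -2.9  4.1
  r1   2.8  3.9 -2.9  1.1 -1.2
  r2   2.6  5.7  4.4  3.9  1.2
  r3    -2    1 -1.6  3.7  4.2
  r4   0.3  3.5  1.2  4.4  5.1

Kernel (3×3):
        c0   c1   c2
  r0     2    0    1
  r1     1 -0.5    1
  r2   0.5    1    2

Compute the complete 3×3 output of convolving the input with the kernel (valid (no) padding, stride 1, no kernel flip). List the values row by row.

Output[0,0]: The receptive field on the input at this output position is [1.3 1.8 2.8 / 2.8 3.9 -2.9 / 2.6 5.7 4.4]. Elementwise product with the kernel and sum: 1.3·2 + 2.8·1 + 2.8·1 + 3.9·-0.5 + -2.9·1 + 2.6·0.5 + 5.7·1 + 4.4·2.
Output[0,1]: The receptive field on the input at this output position is [1.8 2.8 -2.9 / 3.9 -2.9 1.1 / 5.7 4.4 3.9]. Elementwise product with the kernel and sum: 1.8·2 + -2.9·1 + 3.9·1 + -2.9·-0.5 + 1.1·1 + 5.7·0.5 + 4.4·1 + 3.9·2.

19.15 22.2 13.55
3.65 22.6 7.95
11.55 32.55 25.95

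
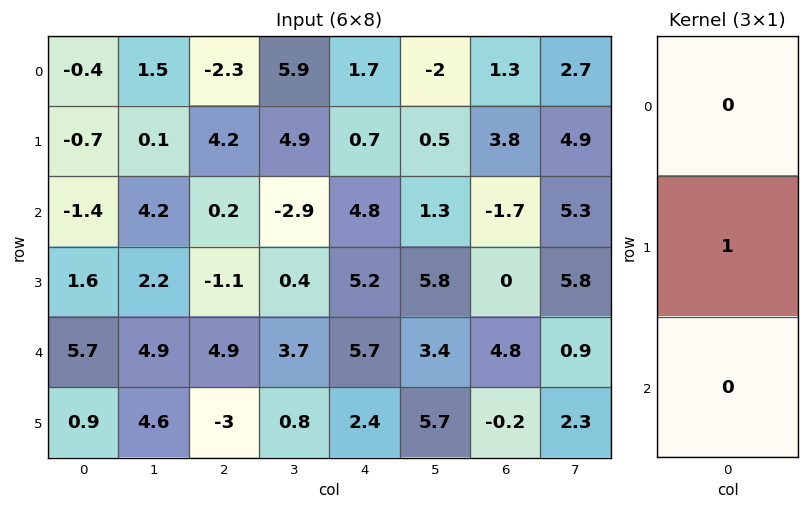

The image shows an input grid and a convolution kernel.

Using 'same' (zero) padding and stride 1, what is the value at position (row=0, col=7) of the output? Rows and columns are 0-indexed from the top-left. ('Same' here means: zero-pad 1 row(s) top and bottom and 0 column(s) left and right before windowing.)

The receptive field on the zero-padded input at this output position is [0 / 2.7 / 4.9]. Elementwise product with the kernel and sum: 2.7·1.

2.7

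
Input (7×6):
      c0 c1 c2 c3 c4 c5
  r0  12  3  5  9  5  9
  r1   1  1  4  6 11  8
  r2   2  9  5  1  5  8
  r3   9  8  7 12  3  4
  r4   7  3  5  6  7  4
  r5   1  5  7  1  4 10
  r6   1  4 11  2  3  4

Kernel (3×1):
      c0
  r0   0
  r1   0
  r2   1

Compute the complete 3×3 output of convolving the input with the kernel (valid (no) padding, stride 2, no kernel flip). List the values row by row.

2 5 5
7 5 7
1 11 3

Output[0,0]: The receptive field on the input at this output position is [12 / 1 / 2]. Elementwise product with the kernel and sum: 2·1.
Output[0,1]: The receptive field on the input at this output position is [5 / 4 / 5]. Elementwise product with the kernel and sum: 5·1.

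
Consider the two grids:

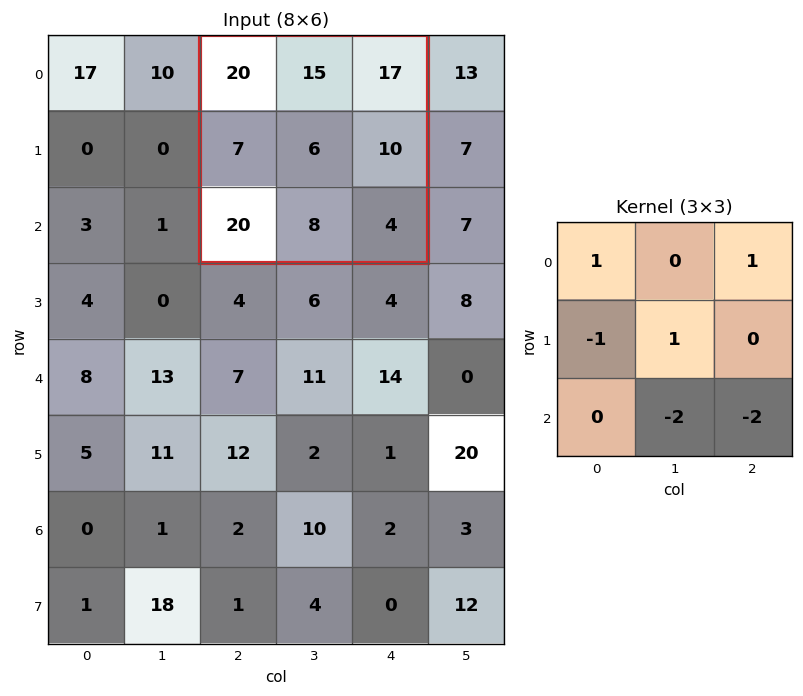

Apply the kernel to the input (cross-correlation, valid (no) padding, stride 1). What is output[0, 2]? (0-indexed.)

The receptive field on the input at this output position is [20 15 17 / 7 6 10 / 20 8 4]. Elementwise product with the kernel and sum: 20·1 + 17·1 + 7·-1 + 6·1 + 8·-2 + 4·-2.

12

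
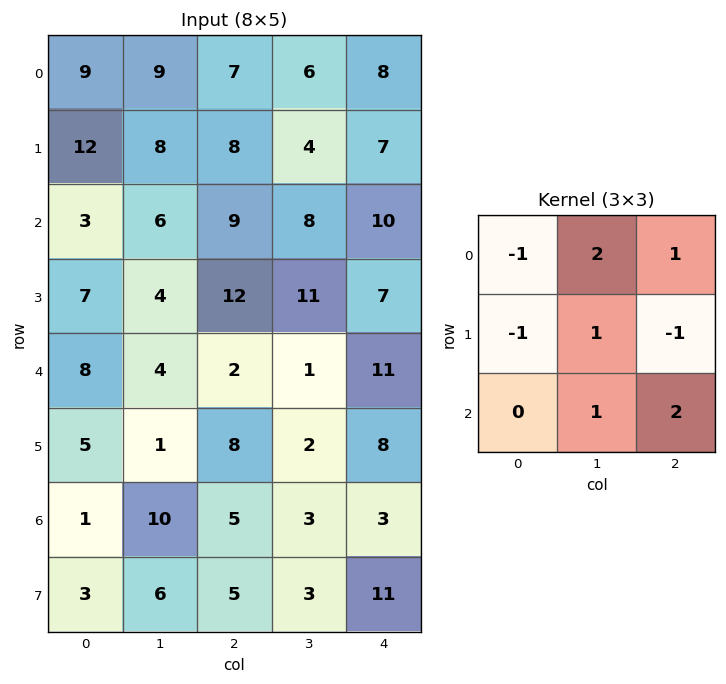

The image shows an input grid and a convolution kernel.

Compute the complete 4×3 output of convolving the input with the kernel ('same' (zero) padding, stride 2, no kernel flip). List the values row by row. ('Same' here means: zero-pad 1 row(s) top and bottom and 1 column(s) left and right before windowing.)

28 8 9
44 41 19
29 40 21
17 20 25

Output[0,0]: The receptive field on the zero-padded input at this output position is [0 0 0 / 0 9 9 / 0 12 8]. Elementwise product with the kernel and sum: 0·-1 + 0·2 + 0·1 + 0·-1 + 9·1 + 9·-1 + 12·1 + 8·2.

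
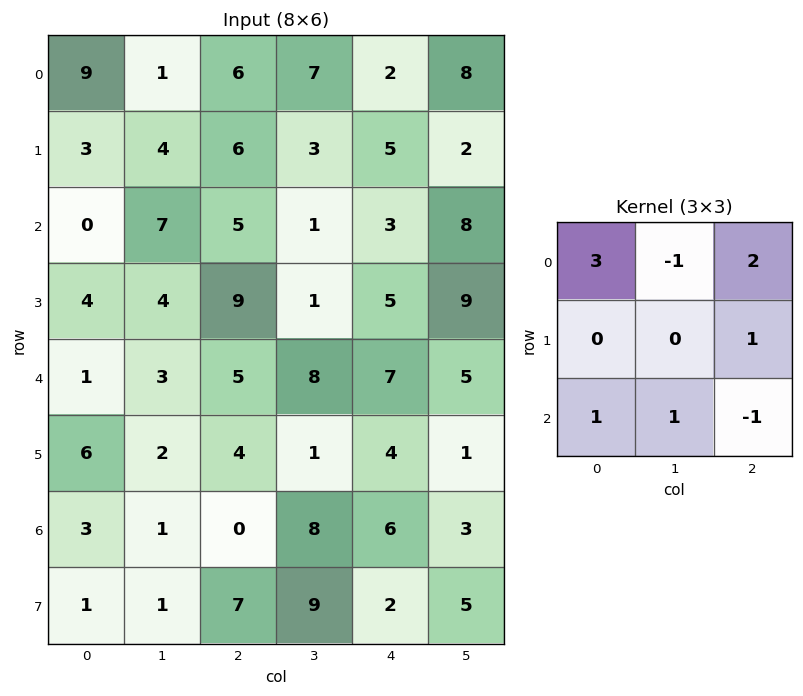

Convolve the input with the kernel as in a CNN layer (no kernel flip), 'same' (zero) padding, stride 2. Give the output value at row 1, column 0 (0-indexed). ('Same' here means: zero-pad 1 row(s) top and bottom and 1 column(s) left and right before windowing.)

The receptive field on the zero-padded input at this output position is [0 3 4 / 0 0 7 / 0 4 4]. Elementwise product with the kernel and sum: 0·3 + 3·-1 + 4·2 + 7·1 + 0·1 + 4·1 + 4·-1.

12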